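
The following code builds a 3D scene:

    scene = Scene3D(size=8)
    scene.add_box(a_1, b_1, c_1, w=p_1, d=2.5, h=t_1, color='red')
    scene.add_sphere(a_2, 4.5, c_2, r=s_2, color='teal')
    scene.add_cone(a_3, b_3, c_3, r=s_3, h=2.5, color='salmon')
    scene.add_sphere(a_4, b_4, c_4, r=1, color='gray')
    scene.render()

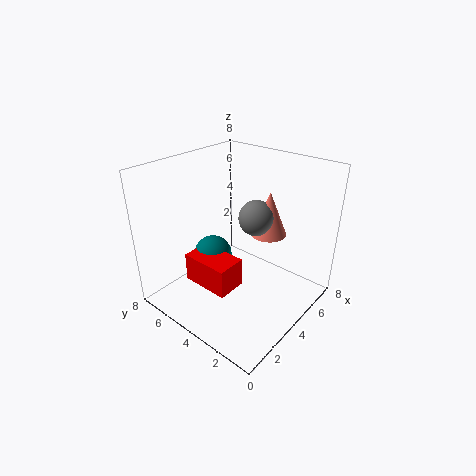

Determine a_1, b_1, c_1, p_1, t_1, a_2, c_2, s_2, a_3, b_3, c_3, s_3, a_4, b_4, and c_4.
a_1 = 1; b_1 = 2.5; c_1 = 2.5; p_1 = 1.5; t_1 = 1.5; a_2 = 2.5; c_2 = 3.5; s_2 = 1; a_3 = 5.5; b_3 = 3; c_3 = 4; s_3 = 1; a_4 = 5; b_4 = 3.5; c_4 = 5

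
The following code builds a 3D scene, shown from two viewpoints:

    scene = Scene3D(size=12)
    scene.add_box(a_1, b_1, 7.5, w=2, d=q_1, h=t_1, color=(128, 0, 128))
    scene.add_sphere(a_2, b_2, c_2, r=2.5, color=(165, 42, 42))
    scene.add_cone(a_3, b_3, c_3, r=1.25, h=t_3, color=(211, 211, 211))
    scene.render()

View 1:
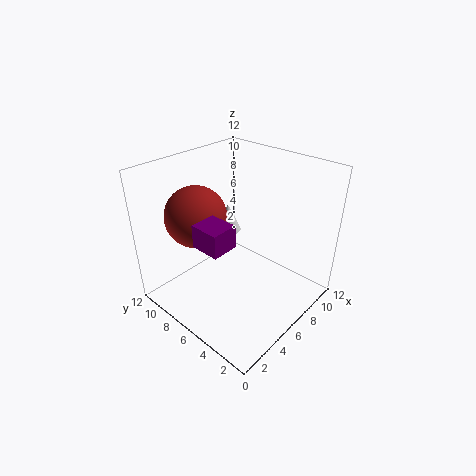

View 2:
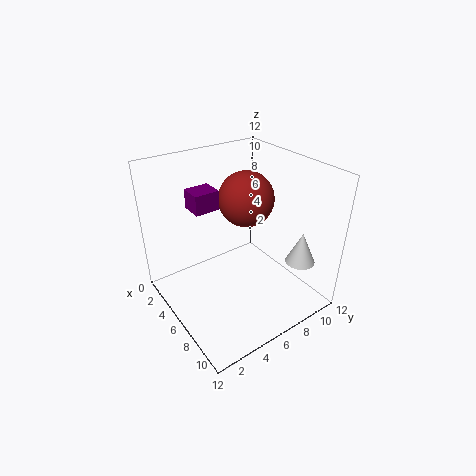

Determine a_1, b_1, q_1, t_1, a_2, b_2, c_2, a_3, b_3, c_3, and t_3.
a_1 = 1.25, b_1 = 3.75, q_1 = 2.25, t_1 = 1.75, a_2 = 3.75, b_2 = 8.5, c_2 = 8, a_3 = 9.25, b_3 = 10.25, c_3 = 3.75, t_3 = 2.75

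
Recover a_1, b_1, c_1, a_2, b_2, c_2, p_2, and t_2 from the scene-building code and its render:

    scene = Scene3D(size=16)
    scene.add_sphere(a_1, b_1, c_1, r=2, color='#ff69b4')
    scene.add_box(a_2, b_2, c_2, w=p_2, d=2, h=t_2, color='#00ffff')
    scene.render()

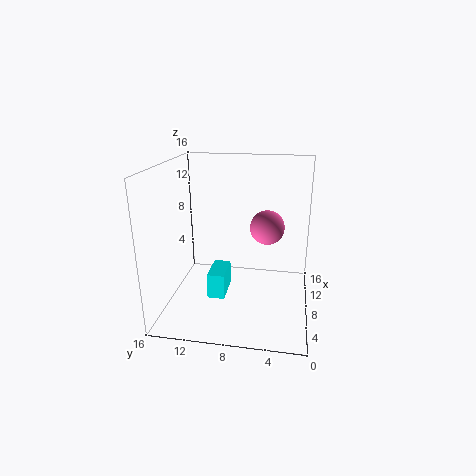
a_1 = 10.5
b_1 = 5
c_1 = 8.5
a_2 = 7
b_2 = 9.5
c_2 = 0.5
p_2 = 4
t_2 = 3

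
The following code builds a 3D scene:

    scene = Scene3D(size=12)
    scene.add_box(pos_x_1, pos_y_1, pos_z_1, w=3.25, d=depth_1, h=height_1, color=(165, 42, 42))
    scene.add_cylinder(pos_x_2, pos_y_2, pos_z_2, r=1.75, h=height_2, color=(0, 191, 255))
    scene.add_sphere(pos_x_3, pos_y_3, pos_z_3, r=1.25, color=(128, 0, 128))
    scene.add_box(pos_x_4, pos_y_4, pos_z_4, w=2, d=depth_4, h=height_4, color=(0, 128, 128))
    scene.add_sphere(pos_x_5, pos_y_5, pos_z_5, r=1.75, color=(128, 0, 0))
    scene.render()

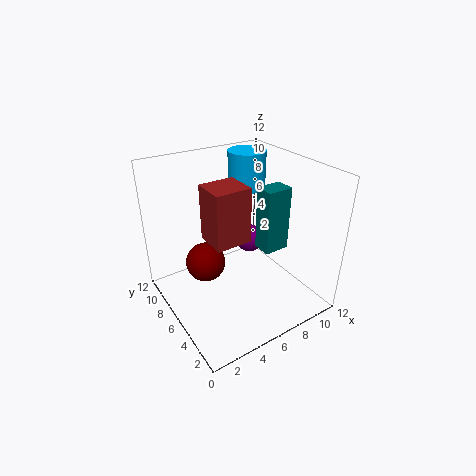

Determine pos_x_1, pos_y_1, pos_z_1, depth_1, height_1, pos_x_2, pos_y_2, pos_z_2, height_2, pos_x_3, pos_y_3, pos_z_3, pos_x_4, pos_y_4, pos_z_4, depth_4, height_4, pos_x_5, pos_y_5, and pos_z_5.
pos_x_1 = 4.25, pos_y_1 = 6.25, pos_z_1 = 5, depth_1 = 3, height_1 = 5, pos_x_2 = 9.75, pos_y_2 = 10.25, pos_z_2 = 8.25, height_2 = 3.5, pos_x_3 = 8.25, pos_y_3 = 7.5, pos_z_3 = 4.5, pos_x_4 = 6.5, pos_y_4 = 2.75, pos_z_4 = 6, depth_4 = 1.5, height_4 = 5, pos_x_5 = 4, pos_y_5 = 8.25, pos_z_5 = 3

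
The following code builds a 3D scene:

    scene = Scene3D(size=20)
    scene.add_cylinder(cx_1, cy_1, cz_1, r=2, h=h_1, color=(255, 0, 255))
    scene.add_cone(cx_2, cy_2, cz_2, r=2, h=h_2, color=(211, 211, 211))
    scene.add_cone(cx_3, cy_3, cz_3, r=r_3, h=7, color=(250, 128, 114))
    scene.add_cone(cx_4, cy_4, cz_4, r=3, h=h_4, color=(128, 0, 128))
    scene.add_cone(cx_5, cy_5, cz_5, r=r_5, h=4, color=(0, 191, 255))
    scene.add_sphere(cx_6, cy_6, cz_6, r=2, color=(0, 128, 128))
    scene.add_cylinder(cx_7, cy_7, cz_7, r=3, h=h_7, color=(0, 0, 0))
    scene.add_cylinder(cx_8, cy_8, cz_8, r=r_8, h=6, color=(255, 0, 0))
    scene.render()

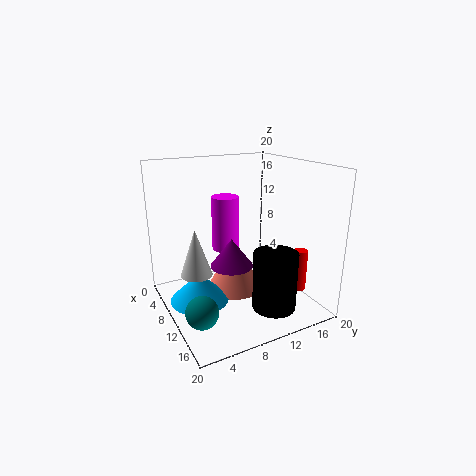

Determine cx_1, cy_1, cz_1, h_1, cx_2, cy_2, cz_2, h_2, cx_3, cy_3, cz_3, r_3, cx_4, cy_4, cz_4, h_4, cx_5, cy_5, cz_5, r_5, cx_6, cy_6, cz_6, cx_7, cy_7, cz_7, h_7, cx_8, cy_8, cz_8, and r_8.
cx_1 = 6
cy_1 = 10
cz_1 = 7
h_1 = 8
cx_2 = 12
cy_2 = 3
cz_2 = 7
h_2 = 6
cx_3 = 9
cy_3 = 10
cz_3 = 2
r_3 = 4
cx_4 = 10
cy_4 = 9
cz_4 = 6
h_4 = 4
cx_5 = 10
cy_5 = 4
cz_5 = 2
r_5 = 4
cx_6 = 16
cy_6 = 2
cz_6 = 4
cx_7 = 15
cy_7 = 13
cz_7 = 1
h_7 = 8
cx_8 = 14
cy_8 = 18
cz_8 = 2
r_8 = 1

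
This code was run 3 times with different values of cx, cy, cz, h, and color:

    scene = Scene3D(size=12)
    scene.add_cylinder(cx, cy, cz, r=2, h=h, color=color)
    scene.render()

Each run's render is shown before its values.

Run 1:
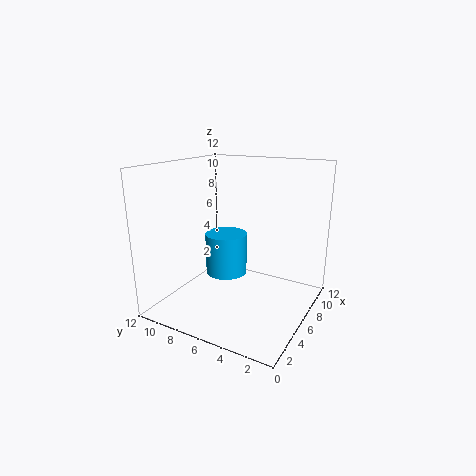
cx = 9; cy = 9; cz = 1; h = 4; color = 'deepskyblue'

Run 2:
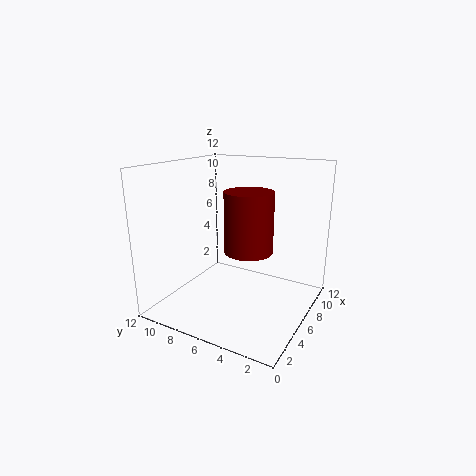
cx = 6; cy = 5; cz = 5; h = 5; color = 'maroon'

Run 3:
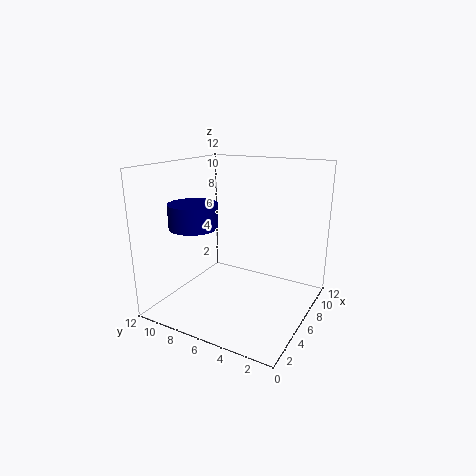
cx = 4; cy = 9; cz = 7; h = 2; color = 'navy'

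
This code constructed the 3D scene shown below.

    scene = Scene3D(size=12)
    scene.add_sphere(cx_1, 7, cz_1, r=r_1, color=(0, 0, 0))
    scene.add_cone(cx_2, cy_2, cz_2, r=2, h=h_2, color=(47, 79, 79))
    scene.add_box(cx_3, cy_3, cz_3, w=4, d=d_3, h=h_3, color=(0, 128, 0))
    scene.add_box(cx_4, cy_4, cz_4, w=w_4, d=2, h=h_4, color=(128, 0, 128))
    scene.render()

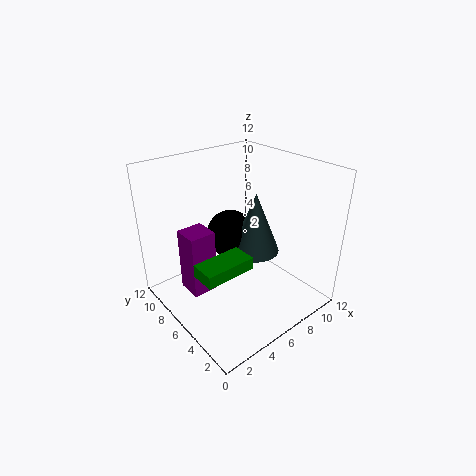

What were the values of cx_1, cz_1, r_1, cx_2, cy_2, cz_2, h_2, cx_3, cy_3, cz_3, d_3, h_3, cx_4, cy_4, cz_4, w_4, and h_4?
cx_1 = 6; cz_1 = 6; r_1 = 2; cx_2 = 7; cy_2 = 5; cz_2 = 5; h_2 = 5; cx_3 = 1; cy_3 = 3; cz_3 = 5; d_3 = 2; h_3 = 1; cx_4 = 1; cy_4 = 5; cz_4 = 3; w_4 = 2; h_4 = 5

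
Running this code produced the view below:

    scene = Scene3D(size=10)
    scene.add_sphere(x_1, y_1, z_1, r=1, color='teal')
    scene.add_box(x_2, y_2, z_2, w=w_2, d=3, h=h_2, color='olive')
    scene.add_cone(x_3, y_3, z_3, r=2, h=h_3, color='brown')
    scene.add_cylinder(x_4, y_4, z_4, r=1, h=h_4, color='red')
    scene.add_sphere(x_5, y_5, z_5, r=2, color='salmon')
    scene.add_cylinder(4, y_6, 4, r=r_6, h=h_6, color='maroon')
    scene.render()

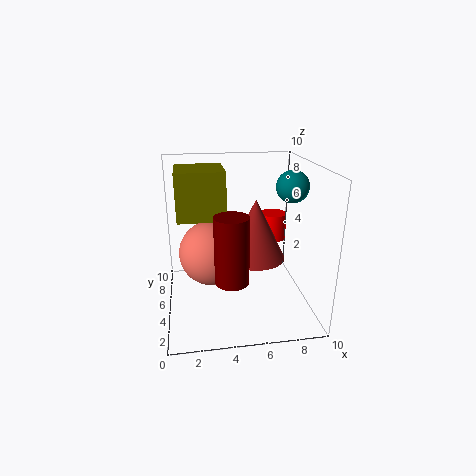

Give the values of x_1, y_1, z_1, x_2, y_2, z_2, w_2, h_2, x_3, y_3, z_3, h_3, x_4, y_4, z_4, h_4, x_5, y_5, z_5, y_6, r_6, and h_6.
x_1 = 8
y_1 = 3
z_1 = 9
x_2 = 1
y_2 = 3
z_2 = 7
w_2 = 3
h_2 = 3
x_3 = 6
y_3 = 4
z_3 = 4
h_3 = 4
x_4 = 8
y_4 = 7
z_4 = 4
h_4 = 2
x_5 = 3
y_5 = 3
z_5 = 5
y_6 = 1
r_6 = 1
h_6 = 4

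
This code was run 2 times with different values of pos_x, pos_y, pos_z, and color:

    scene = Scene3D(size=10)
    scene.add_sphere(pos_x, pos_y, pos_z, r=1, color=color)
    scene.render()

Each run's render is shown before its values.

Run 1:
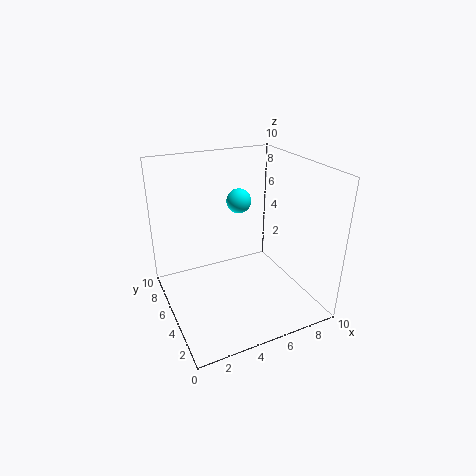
pos_x = 7
pos_y = 9
pos_z = 6
color = 'cyan'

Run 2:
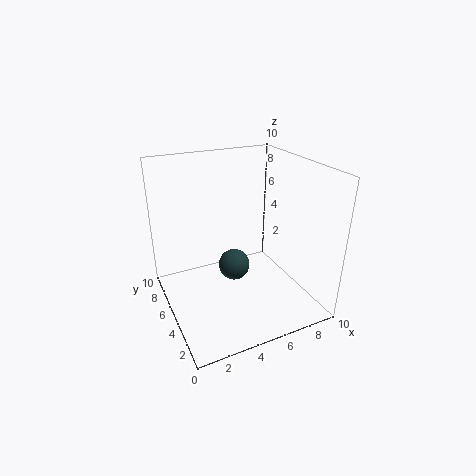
pos_x = 4
pos_y = 3.5
pos_z = 4
color = 'darkslategray'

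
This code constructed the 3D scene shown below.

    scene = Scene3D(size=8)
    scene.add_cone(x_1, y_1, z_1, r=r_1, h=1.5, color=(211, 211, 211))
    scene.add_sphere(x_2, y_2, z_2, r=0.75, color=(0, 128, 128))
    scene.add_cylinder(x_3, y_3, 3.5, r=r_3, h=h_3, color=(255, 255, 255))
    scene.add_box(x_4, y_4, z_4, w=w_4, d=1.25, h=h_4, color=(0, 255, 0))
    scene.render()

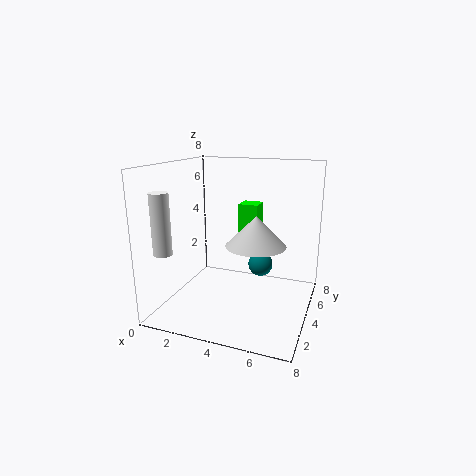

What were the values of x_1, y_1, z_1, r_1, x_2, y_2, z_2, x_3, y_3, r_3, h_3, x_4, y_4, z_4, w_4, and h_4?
x_1 = 5.5; y_1 = 2.5; z_1 = 4.25; r_1 = 1.5; x_2 = 4.75; y_2 = 6; z_2 = 1.75; x_3 = 0.75; y_3 = 1.5; r_3 = 0.5; h_3 = 3.25; x_4 = 3; y_4 = 6.75; z_4 = 2.5; w_4 = 1.25; h_4 = 2.75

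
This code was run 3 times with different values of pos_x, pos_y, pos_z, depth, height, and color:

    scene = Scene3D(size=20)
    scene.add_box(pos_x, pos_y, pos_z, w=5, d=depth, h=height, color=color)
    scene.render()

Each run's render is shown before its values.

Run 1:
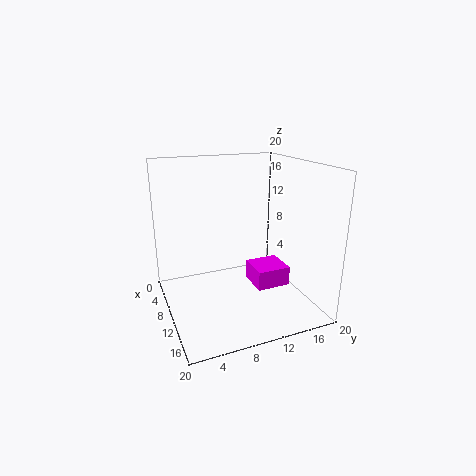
pos_x = 5, pos_y = 13.5, pos_z = 0.75, depth = 5.25, height = 3, color = 'magenta'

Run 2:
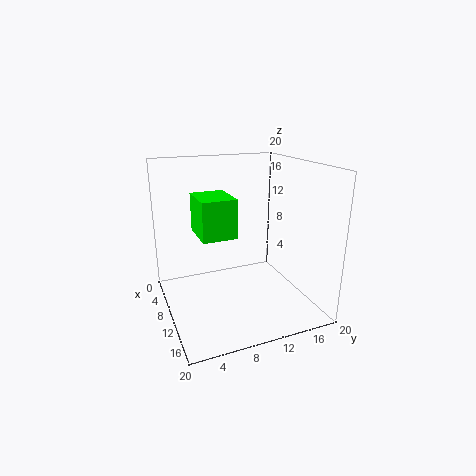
pos_x = 12.25, pos_y = 3, pos_z = 13, depth = 4, height = 4.5, color = 'lime'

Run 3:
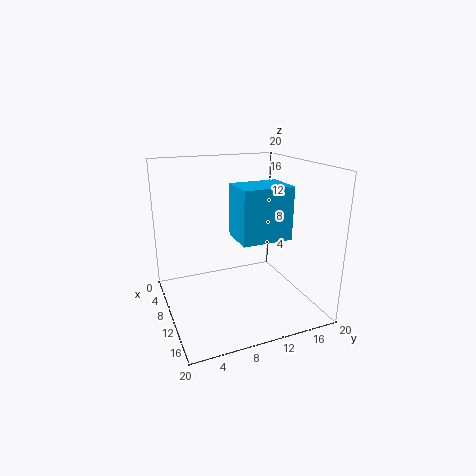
pos_x = 10, pos_y = 8.75, pos_z = 10.75, depth = 6.75, height = 7, color = 'deepskyblue'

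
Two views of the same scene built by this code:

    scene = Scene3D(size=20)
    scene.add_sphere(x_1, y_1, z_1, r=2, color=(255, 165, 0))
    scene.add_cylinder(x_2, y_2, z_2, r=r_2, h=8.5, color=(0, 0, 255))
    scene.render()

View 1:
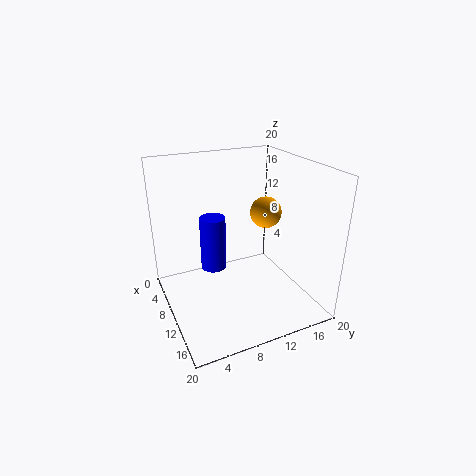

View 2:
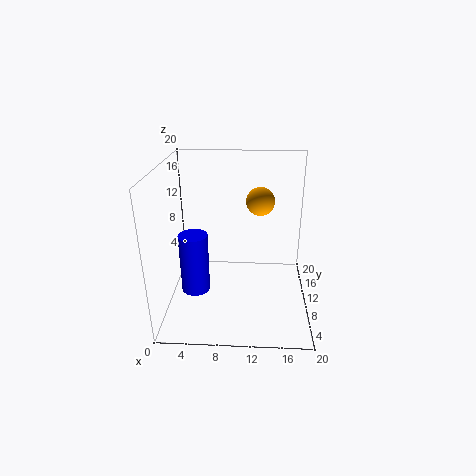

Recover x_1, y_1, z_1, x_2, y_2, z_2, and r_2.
x_1 = 13
y_1 = 12.5
z_1 = 14.5
x_2 = 4
y_2 = 8.5
z_2 = 2.5
r_2 = 2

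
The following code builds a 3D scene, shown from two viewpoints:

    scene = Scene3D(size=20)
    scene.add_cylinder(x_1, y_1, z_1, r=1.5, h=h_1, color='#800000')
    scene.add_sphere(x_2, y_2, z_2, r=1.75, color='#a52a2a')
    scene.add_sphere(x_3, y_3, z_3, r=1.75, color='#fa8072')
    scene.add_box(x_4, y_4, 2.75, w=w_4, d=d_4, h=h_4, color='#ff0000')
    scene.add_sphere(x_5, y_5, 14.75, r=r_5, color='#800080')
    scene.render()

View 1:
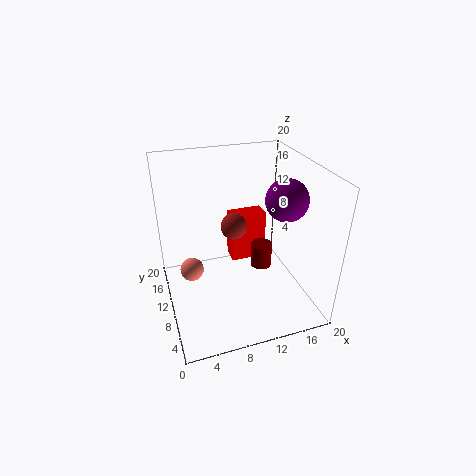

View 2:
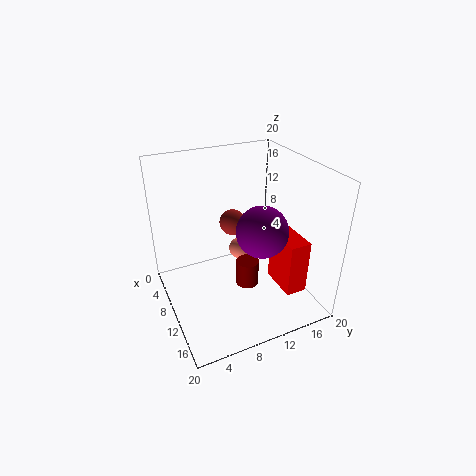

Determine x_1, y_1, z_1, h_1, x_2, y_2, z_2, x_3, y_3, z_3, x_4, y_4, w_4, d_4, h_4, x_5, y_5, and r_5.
x_1 = 13.5
y_1 = 9.75
z_1 = 5
h_1 = 3.5
x_2 = 9.25
y_2 = 9.5
z_2 = 12.25
x_3 = 3.75
y_3 = 13.25
z_3 = 3.75
x_4 = 10.75
y_4 = 14.75
w_4 = 5.5
d_4 = 3
h_4 = 7.75
x_5 = 17
y_5 = 9.75
r_5 = 3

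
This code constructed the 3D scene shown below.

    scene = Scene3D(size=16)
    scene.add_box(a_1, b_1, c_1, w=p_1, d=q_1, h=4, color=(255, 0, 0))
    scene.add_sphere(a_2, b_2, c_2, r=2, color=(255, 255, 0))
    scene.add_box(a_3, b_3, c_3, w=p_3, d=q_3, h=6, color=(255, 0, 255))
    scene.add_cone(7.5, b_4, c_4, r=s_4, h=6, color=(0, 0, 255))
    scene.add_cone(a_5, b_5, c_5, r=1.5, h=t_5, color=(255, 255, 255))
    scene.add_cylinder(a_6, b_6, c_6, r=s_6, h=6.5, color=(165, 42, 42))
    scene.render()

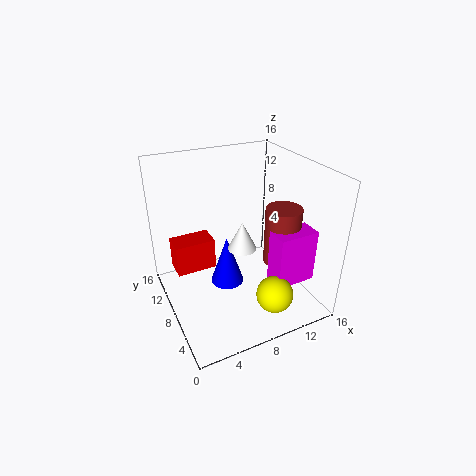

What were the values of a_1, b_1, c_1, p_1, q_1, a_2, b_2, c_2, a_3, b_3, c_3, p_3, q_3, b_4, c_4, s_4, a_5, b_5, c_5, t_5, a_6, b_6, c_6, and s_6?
a_1 = 2; b_1 = 12.5; c_1 = 1.5; p_1 = 5; q_1 = 3; a_2 = 10; b_2 = 3; c_2 = 3; a_3 = 10.5; b_3 = 3; c_3 = 3.5; p_3 = 4.5; q_3 = 2.5; b_4 = 10; c_4 = 1; s_4 = 2; a_5 = 7.5; b_5 = 6; c_5 = 8; t_5 = 3; a_6 = 12.5; b_6 = 6; c_6 = 5; s_6 = 2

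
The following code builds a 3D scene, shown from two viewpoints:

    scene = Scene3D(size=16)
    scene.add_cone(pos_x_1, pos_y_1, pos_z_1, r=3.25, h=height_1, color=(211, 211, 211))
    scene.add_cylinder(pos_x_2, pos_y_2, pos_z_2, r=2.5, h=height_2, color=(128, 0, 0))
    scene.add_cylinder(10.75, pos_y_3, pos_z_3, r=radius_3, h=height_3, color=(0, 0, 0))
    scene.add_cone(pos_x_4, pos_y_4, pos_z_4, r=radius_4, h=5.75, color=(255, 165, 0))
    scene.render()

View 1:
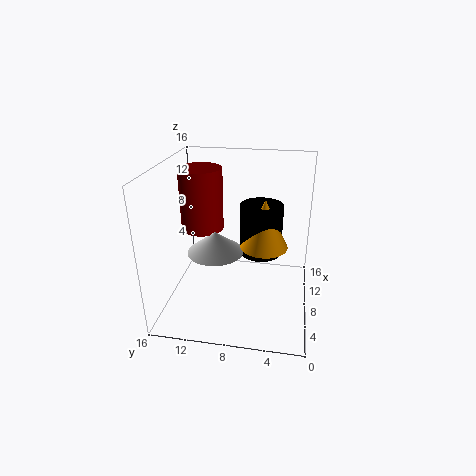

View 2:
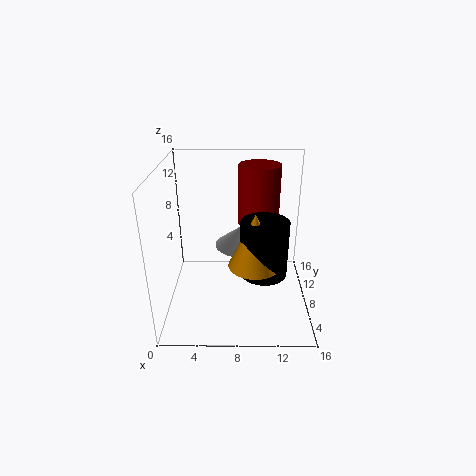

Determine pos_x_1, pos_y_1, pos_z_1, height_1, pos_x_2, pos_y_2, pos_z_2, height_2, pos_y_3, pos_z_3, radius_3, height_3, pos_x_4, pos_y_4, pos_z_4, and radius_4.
pos_x_1 = 8.5; pos_y_1 = 10.75; pos_z_1 = 5.75; height_1 = 2.5; pos_x_2 = 10.5; pos_y_2 = 12.75; pos_z_2 = 7.75; height_2 = 7.25; pos_y_3 = 5.75; pos_z_3 = 5; radius_3 = 2.5; height_3 = 6; pos_x_4 = 9.75; pos_y_4 = 5.25; pos_z_4 = 6.25; radius_4 = 2.75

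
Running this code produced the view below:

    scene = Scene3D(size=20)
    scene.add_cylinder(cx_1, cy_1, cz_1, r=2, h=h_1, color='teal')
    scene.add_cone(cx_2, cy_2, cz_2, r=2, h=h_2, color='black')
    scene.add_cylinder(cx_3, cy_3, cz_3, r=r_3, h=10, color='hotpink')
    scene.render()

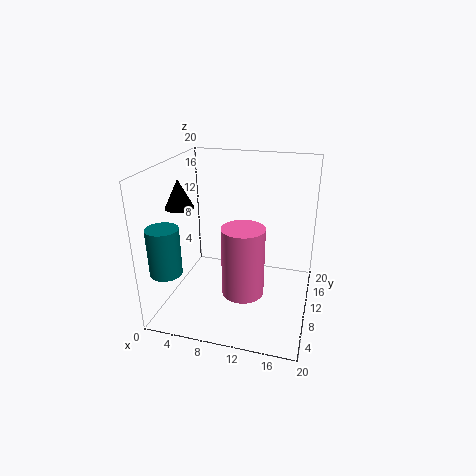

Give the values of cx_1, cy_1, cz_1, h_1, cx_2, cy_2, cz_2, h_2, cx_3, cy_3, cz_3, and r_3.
cx_1 = 3
cy_1 = 2
cz_1 = 8
h_1 = 6
cx_2 = 2
cy_2 = 9
cz_2 = 14
h_2 = 4
cx_3 = 11
cy_3 = 9
cz_3 = 2
r_3 = 3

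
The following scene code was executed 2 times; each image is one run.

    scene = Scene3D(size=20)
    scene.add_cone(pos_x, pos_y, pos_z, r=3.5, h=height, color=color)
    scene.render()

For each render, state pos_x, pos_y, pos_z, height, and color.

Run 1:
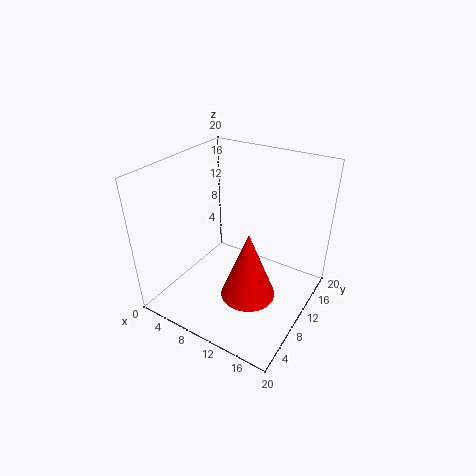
pos_x = 14
pos_y = 6
pos_z = 5
height = 9
color = 'red'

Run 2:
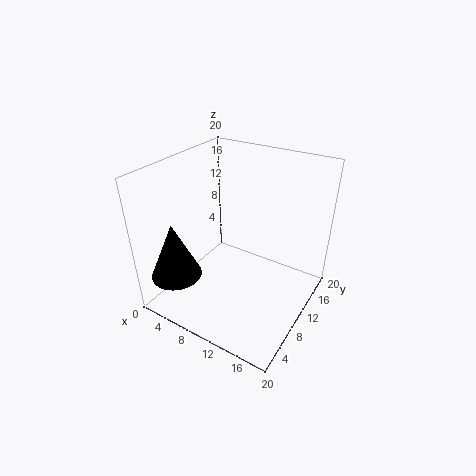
pos_x = 3.5
pos_y = 4
pos_z = 5
height = 8
color = 'black'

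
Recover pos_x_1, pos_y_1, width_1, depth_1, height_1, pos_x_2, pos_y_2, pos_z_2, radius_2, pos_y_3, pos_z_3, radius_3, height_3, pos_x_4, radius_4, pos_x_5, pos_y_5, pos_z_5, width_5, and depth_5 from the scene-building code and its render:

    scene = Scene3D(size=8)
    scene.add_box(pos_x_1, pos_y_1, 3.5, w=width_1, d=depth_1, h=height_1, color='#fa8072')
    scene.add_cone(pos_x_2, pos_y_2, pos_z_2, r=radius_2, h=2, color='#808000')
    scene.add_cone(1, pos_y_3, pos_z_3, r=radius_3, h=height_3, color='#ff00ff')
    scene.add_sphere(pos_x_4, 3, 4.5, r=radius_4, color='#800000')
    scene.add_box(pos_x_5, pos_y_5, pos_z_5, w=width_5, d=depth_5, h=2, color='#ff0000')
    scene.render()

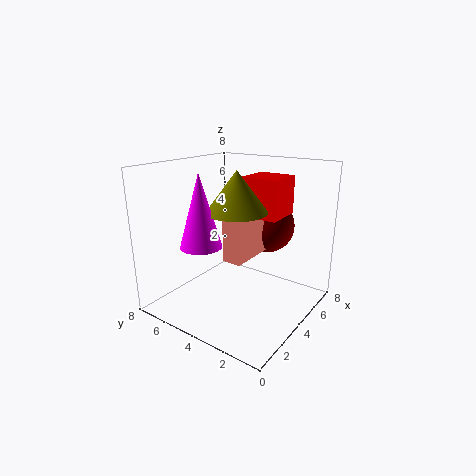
pos_x_1 = 2, pos_y_1 = 2.5, width_1 = 2.5, depth_1 = 1, height_1 = 3, pos_x_2 = 2.5, pos_y_2 = 3, pos_z_2 = 6, radius_2 = 1.5, pos_y_3 = 4, pos_z_3 = 4.5, radius_3 = 1, height_3 = 3.5, pos_x_4 = 5.5, radius_4 = 1.5, pos_x_5 = 3.5, pos_y_5 = 1.5, pos_z_5 = 5.5, width_5 = 2, depth_5 = 2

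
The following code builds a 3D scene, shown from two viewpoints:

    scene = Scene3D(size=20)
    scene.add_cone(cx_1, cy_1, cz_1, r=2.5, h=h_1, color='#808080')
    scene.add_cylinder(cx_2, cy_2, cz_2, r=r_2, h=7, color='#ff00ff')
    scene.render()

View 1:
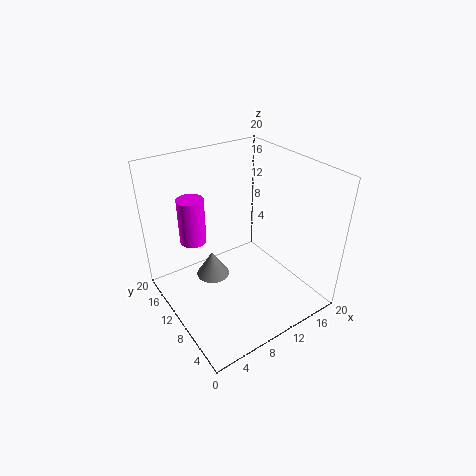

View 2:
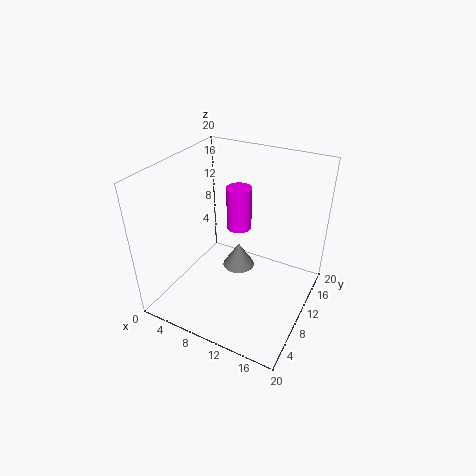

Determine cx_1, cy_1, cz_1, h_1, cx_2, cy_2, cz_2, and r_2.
cx_1 = 8; cy_1 = 14; cz_1 = 2; h_1 = 4; cx_2 = 6.5; cy_2 = 17; cz_2 = 7; r_2 = 2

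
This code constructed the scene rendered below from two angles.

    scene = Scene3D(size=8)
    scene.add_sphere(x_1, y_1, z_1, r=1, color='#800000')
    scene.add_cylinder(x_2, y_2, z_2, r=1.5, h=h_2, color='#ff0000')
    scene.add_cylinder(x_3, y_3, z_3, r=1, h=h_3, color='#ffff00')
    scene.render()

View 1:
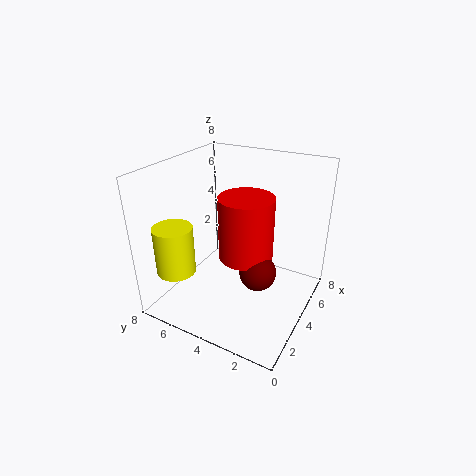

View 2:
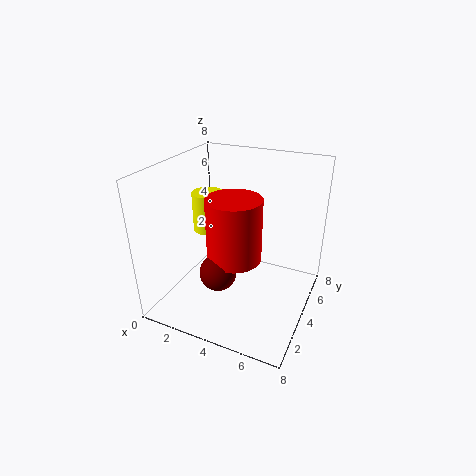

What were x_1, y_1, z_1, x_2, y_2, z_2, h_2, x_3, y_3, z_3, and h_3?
x_1 = 3.5, y_1 = 2.5, z_1 = 2.5, x_2 = 4, y_2 = 3.5, z_2 = 3, h_2 = 3.5, x_3 = 1, y_3 = 6, z_3 = 3, h_3 = 2.5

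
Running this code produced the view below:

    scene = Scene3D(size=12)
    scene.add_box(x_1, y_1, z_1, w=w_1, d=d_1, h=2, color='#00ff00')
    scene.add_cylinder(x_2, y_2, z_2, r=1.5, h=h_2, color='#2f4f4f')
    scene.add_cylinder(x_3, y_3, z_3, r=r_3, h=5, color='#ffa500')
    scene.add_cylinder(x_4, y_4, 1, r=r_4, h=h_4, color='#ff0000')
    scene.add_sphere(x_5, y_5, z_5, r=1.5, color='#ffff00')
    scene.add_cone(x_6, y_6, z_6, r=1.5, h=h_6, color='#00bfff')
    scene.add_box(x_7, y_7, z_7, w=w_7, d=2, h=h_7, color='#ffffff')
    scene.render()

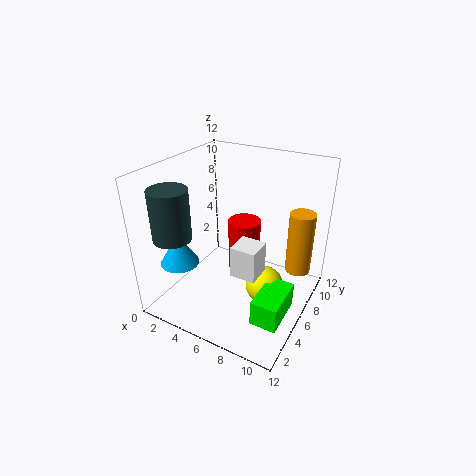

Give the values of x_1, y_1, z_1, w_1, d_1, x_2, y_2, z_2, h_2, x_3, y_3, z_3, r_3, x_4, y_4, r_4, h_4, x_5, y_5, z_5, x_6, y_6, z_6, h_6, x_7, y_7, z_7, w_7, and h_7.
x_1 = 9.5; y_1 = 1.5; z_1 = 2; w_1 = 2; d_1 = 3.5; x_2 = 2.5; y_2 = 2; z_2 = 7; h_2 = 4; x_3 = 11; y_3 = 7; z_3 = 4; r_3 = 1; x_4 = 5; y_4 = 9; r_4 = 1.5; h_4 = 5; x_5 = 9; y_5 = 5; z_5 = 3; x_6 = 3; y_6 = 2; z_6 = 5; h_6 = 2.5; x_7 = 7; y_7 = 3; z_7 = 4.5; w_7 = 2; h_7 = 2.5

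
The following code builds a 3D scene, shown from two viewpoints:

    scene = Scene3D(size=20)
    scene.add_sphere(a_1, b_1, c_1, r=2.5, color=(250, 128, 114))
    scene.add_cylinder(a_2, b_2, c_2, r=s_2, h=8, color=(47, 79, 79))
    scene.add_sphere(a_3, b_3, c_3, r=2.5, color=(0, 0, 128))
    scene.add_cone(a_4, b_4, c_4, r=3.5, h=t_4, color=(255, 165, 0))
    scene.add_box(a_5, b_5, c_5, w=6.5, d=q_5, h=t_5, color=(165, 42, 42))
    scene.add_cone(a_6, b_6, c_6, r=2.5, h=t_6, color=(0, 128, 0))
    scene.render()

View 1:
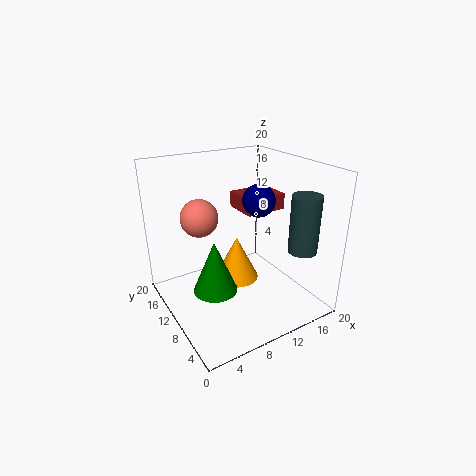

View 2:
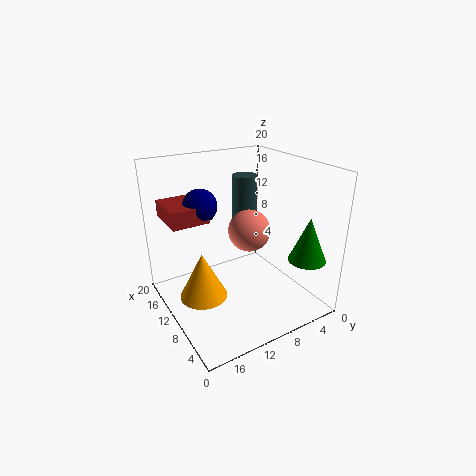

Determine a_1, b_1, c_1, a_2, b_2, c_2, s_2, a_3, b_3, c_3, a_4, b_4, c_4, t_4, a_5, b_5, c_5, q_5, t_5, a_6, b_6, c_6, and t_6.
a_1 = 5, b_1 = 11.5, c_1 = 13.5, a_2 = 17, b_2 = 4.5, c_2 = 8.5, s_2 = 2, a_3 = 15.5, b_3 = 13, c_3 = 13.5, a_4 = 12.5, b_4 = 14.5, c_4 = 0.5, t_4 = 7, a_5 = 13.5, b_5 = 12.5, c_5 = 11.5, q_5 = 5.5, t_5 = 2.5, a_6 = 3, b_6 = 3.5, c_6 = 8, t_6 = 6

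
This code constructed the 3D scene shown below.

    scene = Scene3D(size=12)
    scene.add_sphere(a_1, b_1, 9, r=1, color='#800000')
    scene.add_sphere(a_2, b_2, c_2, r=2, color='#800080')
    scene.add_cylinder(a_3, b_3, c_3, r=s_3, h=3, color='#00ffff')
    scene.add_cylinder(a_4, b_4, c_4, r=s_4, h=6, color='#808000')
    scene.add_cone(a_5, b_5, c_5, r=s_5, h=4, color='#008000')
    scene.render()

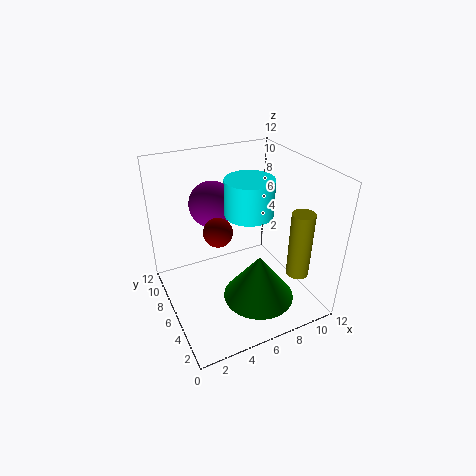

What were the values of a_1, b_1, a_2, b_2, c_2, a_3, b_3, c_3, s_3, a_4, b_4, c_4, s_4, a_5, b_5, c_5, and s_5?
a_1 = 3; b_1 = 3; a_2 = 5; b_2 = 9; c_2 = 8; a_3 = 7; b_3 = 6; c_3 = 8; s_3 = 2; a_4 = 11; b_4 = 4; c_4 = 2; s_4 = 1; a_5 = 7; b_5 = 4; c_5 = 1; s_5 = 3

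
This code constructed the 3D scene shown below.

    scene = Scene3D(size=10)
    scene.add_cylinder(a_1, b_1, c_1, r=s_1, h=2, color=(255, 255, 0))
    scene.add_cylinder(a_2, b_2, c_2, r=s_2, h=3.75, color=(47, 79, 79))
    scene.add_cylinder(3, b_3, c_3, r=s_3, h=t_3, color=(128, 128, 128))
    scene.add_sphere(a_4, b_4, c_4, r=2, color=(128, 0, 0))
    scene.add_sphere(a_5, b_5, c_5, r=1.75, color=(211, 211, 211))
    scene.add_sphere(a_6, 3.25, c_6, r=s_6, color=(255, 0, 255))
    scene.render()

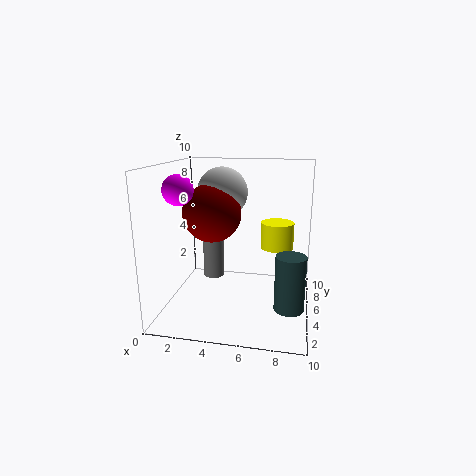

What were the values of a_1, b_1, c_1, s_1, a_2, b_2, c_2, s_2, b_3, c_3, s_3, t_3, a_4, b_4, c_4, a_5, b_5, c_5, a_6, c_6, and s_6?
a_1 = 7.5, b_1 = 7.75, c_1 = 3.5, s_1 = 1.25, a_2 = 8.75, b_2 = 3.5, c_2 = 0.75, s_2 = 1, b_3 = 5.75, c_3 = 1.75, s_3 = 0.75, t_3 = 3.5, a_4 = 3.25, b_4 = 4.75, c_4 = 6.75, a_5 = 3.75, b_5 = 5.75, c_5 = 8, a_6 = 1.5, c_6 = 8.5, s_6 = 1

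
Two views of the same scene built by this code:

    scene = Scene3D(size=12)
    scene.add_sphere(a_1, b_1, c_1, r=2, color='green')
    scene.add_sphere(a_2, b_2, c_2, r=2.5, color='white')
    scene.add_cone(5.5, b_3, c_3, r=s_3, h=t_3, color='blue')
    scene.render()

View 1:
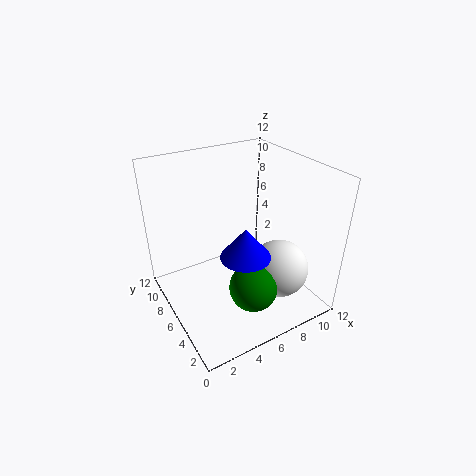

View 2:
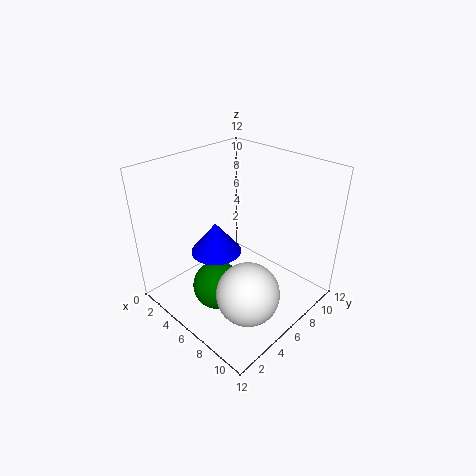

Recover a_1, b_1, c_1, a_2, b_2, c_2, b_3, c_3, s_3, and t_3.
a_1 = 6
b_1 = 3.5
c_1 = 2.5
a_2 = 9
b_2 = 4
c_2 = 3
b_3 = 4
c_3 = 5.5
s_3 = 2
t_3 = 2.5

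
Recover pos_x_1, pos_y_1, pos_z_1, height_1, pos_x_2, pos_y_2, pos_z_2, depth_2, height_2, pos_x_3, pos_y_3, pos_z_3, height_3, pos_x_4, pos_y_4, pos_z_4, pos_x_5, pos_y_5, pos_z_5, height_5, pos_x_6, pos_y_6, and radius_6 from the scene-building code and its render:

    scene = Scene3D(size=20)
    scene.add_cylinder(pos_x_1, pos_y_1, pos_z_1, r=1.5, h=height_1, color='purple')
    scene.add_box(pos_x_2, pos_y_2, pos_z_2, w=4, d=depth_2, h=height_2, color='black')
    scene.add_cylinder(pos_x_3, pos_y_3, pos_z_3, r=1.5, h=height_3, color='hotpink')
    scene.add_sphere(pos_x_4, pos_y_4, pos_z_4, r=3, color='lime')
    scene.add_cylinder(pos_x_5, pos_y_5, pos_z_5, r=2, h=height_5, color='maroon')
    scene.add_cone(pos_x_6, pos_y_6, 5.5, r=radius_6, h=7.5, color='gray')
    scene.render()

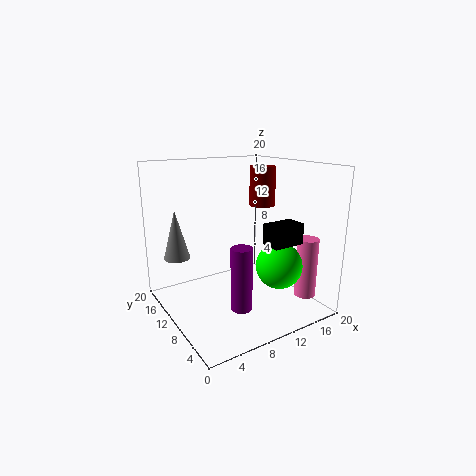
pos_x_1 = 9, pos_y_1 = 7.5, pos_z_1 = 0.5, height_1 = 9, pos_x_2 = 9, pos_y_2 = 0.5, pos_z_2 = 11.5, depth_2 = 2.5, height_2 = 2.5, pos_x_3 = 18, pos_y_3 = 4.5, pos_z_3 = 1.5, height_3 = 8.5, pos_x_4 = 12.5, pos_y_4 = 4, pos_z_4 = 7.5, pos_x_5 = 17, pos_y_5 = 14, pos_z_5 = 13, height_5 = 6, pos_x_6 = 4, pos_y_6 = 18, radius_6 = 2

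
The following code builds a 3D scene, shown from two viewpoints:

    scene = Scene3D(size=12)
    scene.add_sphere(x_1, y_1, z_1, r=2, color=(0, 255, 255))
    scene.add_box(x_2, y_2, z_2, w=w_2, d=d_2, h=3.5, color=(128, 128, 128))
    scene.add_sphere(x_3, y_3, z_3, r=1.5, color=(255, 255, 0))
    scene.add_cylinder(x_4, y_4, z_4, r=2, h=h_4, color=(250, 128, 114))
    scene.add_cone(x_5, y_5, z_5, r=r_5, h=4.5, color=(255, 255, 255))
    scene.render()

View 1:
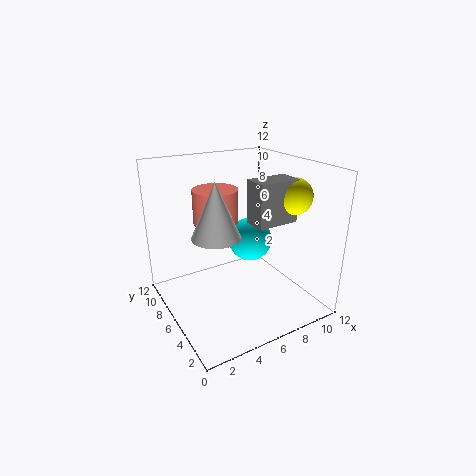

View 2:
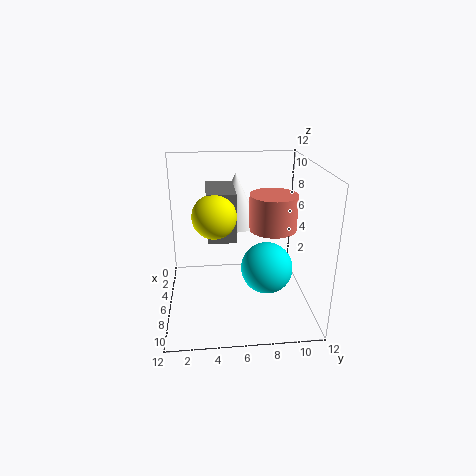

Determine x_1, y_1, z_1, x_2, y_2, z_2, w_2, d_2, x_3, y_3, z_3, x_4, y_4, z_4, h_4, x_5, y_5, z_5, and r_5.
x_1 = 8.5
y_1 = 8
z_1 = 4.5
x_2 = 6.5
y_2 = 3.5
z_2 = 7.5
w_2 = 3.5
d_2 = 2
x_3 = 10
y_3 = 4
z_3 = 9.5
x_4 = 5.5
y_4 = 9
z_4 = 6.5
h_4 = 3
x_5 = 4
y_5 = 6
z_5 = 6.5
r_5 = 2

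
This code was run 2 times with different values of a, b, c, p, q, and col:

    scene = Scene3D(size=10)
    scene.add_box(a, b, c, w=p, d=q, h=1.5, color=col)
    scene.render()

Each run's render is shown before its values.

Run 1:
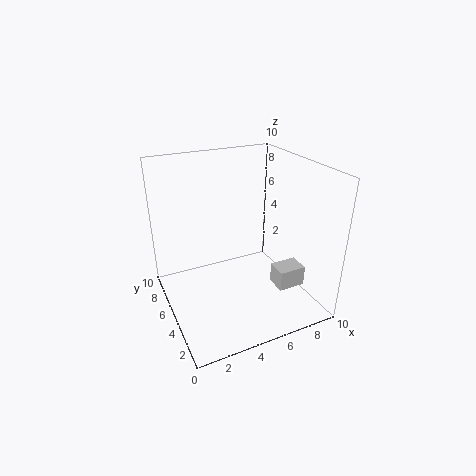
a = 7.5
b = 3
c = 1
p = 2
q = 1.5
col = 'lightgray'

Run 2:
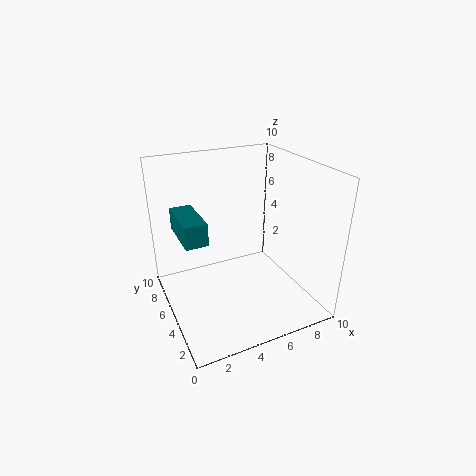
a = 1
b = 4
c = 5.5
p = 1.5
q = 3.5
col = 'teal'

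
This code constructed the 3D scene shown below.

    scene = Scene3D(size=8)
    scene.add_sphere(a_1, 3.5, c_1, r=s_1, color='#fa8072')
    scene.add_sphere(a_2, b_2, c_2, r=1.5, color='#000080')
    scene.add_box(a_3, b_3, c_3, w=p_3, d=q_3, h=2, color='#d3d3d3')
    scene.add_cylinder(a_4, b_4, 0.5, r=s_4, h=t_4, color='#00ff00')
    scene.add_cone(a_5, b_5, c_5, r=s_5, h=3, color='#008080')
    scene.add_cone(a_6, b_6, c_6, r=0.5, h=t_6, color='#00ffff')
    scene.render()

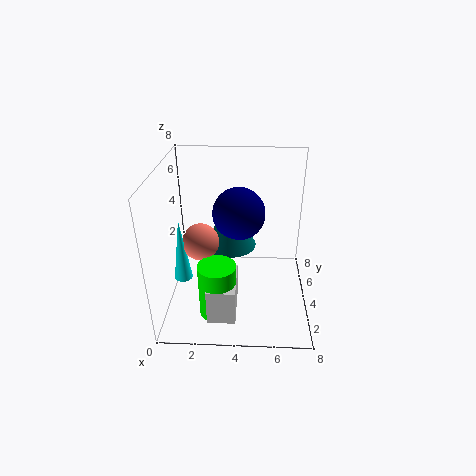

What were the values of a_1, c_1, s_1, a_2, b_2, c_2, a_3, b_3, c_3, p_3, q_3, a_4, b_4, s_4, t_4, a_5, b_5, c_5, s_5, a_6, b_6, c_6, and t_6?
a_1 = 2; c_1 = 4; s_1 = 1; a_2 = 4; b_2 = 5; c_2 = 5; a_3 = 2.5; b_3 = 1; c_3 = 0.5; p_3 = 1.5; q_3 = 2.5; a_4 = 3; b_4 = 2; s_4 = 1; t_4 = 3; a_5 = 3.5; b_5 = 5; c_5 = 3; s_5 = 1.5; a_6 = 1; b_6 = 3; c_6 = 2; t_6 = 3.5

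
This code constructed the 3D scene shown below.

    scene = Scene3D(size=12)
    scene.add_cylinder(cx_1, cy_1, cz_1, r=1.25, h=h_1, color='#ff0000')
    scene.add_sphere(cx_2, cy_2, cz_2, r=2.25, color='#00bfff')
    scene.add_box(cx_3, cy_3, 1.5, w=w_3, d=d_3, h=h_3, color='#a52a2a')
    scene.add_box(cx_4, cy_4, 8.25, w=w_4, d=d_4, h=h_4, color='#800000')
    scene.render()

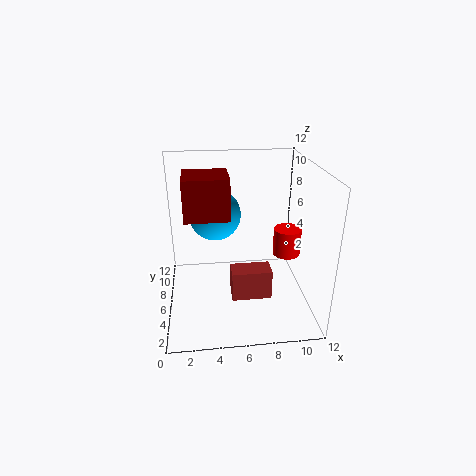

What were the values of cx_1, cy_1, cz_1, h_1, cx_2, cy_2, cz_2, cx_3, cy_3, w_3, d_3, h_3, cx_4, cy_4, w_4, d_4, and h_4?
cx_1 = 10.75
cy_1 = 7.75
cz_1 = 3.25
h_1 = 2.5
cx_2 = 4.25
cy_2 = 8.25
cz_2 = 7.25
cx_3 = 5.25
cy_3 = 3.5
w_3 = 3.25
d_3 = 1.75
h_3 = 2.5
cx_4 = 1.75
cy_4 = 4.25
w_4 = 3.5
d_4 = 3.25
h_4 = 3.25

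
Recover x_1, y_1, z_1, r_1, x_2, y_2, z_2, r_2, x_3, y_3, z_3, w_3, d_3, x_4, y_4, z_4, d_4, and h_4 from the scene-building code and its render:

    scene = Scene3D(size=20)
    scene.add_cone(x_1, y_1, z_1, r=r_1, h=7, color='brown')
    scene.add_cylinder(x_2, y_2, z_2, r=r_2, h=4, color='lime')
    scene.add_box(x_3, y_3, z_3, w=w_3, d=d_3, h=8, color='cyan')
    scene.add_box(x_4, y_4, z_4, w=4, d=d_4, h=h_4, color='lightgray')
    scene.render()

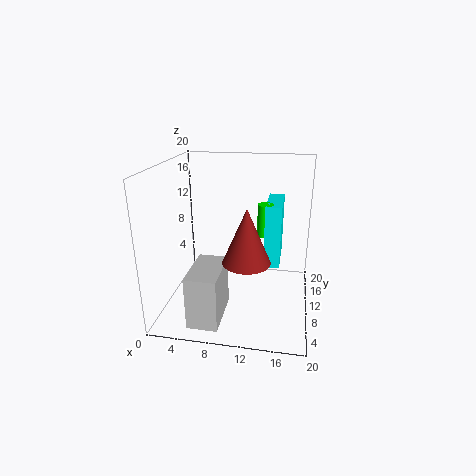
x_1 = 12; y_1 = 5; z_1 = 9; r_1 = 3; x_2 = 14; y_2 = 7; z_2 = 12; r_2 = 1; x_3 = 14; y_3 = 6; z_3 = 8; w_3 = 2; d_3 = 6; x_4 = 5; y_4 = 1; z_4 = 1; d_4 = 7; h_4 = 7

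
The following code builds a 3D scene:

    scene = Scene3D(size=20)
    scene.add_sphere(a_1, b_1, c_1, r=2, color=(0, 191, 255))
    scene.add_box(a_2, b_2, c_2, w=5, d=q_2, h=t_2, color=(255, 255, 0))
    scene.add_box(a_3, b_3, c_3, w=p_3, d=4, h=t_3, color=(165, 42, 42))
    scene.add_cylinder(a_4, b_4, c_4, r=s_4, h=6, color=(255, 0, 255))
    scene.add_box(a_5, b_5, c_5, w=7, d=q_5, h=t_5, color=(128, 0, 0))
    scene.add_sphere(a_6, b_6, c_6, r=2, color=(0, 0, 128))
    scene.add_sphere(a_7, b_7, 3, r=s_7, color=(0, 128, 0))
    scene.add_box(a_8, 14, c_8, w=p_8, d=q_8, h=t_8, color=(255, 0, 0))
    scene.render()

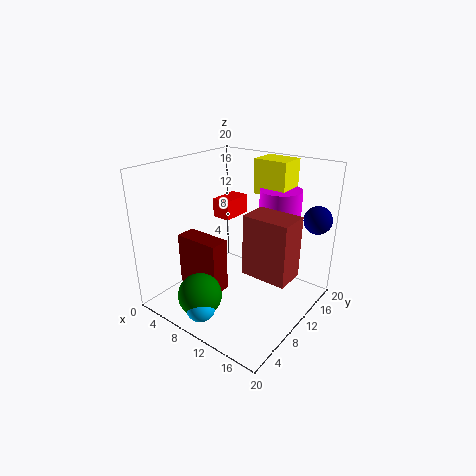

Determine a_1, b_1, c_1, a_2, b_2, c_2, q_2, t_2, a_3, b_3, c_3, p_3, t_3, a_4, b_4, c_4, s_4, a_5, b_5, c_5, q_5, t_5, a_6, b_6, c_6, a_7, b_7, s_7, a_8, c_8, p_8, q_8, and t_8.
a_1 = 9, b_1 = 3, c_1 = 2, a_2 = 9, b_2 = 15, c_2 = 15, q_2 = 4, t_2 = 5, a_3 = 13, b_3 = 7, c_3 = 7, p_3 = 6, t_3 = 8, a_4 = 13, b_4 = 16, c_4 = 10, s_4 = 3, a_5 = 1, b_5 = 7, c_5 = 1, q_5 = 3, t_5 = 8, a_6 = 18, b_6 = 18, c_6 = 12, a_7 = 8, b_7 = 4, s_7 = 3, a_8 = 2, c_8 = 10, p_8 = 3, q_8 = 5, t_8 = 3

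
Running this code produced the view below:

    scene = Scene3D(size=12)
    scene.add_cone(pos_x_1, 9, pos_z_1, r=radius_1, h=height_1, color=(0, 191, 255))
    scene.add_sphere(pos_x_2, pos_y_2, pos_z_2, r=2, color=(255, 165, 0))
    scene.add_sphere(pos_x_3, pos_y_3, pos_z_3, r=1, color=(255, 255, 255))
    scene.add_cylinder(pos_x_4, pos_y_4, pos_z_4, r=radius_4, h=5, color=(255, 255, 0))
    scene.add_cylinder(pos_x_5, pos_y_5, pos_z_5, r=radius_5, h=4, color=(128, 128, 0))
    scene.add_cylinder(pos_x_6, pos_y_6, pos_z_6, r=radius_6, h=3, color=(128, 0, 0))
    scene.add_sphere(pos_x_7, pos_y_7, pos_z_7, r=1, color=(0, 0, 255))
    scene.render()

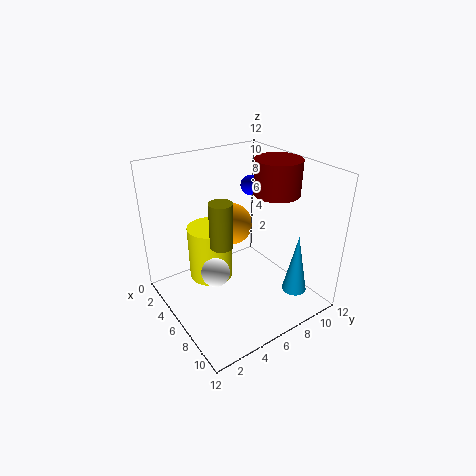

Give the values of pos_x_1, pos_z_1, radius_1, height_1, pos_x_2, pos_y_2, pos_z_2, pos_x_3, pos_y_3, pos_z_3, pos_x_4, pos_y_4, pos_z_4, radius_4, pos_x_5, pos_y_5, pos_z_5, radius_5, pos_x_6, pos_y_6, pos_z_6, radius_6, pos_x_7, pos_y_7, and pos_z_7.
pos_x_1 = 10, pos_z_1 = 2, radius_1 = 1, height_1 = 5, pos_x_2 = 2, pos_y_2 = 8, pos_z_2 = 5, pos_x_3 = 9, pos_y_3 = 2, pos_z_3 = 6, pos_x_4 = 3, pos_y_4 = 5, pos_z_4 = 1, radius_4 = 2, pos_x_5 = 5, pos_y_5 = 5, pos_z_5 = 5, radius_5 = 1, pos_x_6 = 6, pos_y_6 = 10, pos_z_6 = 9, radius_6 = 2, pos_x_7 = 1, pos_y_7 = 11, pos_z_7 = 8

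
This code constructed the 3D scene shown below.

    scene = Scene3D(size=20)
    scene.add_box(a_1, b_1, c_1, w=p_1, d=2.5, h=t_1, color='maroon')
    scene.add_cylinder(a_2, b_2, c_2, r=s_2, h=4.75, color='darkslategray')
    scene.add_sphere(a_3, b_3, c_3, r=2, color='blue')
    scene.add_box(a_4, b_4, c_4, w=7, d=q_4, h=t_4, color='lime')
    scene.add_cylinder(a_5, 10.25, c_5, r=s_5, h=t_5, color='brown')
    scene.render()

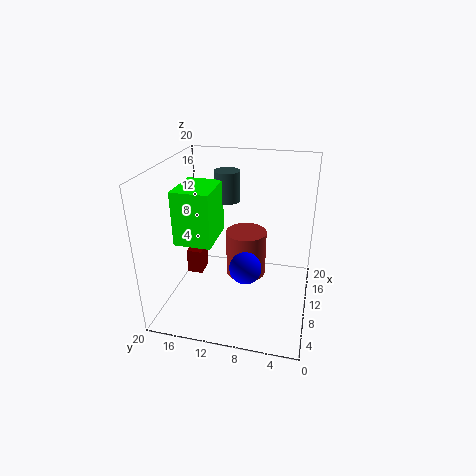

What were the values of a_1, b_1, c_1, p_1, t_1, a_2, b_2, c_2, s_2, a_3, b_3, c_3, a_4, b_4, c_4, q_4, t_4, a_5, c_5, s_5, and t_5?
a_1 = 14, b_1 = 17.25, c_1 = 0.25, p_1 = 3.25, t_1 = 4, a_2 = 17.25, b_2 = 13.5, c_2 = 12.5, s_2 = 2, a_3 = 4.75, b_3 = 7.75, c_3 = 8.75, a_4 = 8.75, b_4 = 13.75, c_4 = 8.25, q_4 = 5.5, t_4 = 8, a_5 = 16.5, c_5 = 0.25, s_5 = 3.25, t_5 = 7.5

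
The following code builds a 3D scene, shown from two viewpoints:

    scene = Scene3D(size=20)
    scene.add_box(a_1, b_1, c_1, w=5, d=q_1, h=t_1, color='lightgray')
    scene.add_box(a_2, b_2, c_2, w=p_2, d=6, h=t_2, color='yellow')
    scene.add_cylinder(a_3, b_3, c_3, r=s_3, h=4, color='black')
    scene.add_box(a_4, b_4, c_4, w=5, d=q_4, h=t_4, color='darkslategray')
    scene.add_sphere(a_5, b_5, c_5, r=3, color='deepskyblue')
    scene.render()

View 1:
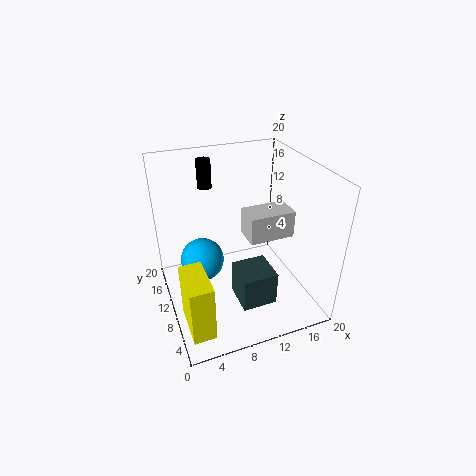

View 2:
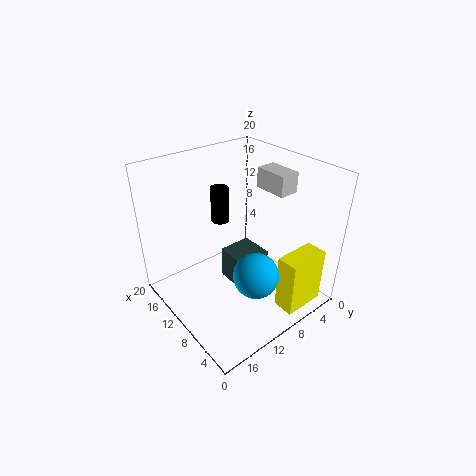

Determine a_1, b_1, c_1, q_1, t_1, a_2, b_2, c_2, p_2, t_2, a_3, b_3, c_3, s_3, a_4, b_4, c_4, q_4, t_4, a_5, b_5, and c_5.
a_1 = 8, b_1 = 1, c_1 = 15, q_1 = 3, t_1 = 3, a_2 = 1, b_2 = 2, c_2 = 1, p_2 = 3, t_2 = 8, a_3 = 7, b_3 = 15, c_3 = 16, s_3 = 1, a_4 = 9, b_4 = 5, c_4 = 1, q_4 = 5, t_4 = 5, a_5 = 5, b_5 = 11, c_5 = 7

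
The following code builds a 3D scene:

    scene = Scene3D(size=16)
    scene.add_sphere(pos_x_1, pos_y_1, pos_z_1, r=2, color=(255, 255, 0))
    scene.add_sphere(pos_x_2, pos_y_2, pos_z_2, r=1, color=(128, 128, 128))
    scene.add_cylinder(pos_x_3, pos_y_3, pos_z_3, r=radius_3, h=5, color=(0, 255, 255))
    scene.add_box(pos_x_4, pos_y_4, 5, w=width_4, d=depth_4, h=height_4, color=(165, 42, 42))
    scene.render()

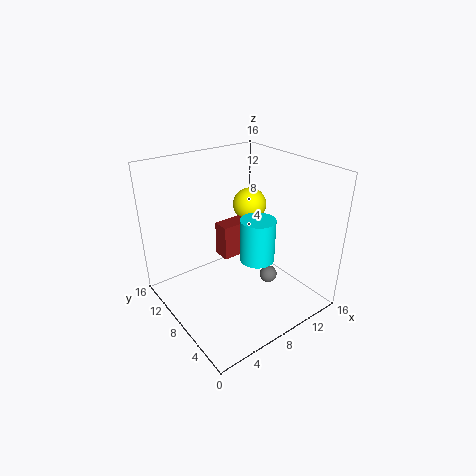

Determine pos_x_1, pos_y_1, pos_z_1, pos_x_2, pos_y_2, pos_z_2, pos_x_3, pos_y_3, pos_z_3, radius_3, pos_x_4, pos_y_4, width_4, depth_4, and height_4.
pos_x_1 = 12; pos_y_1 = 11; pos_z_1 = 10; pos_x_2 = 11; pos_y_2 = 6; pos_z_2 = 3; pos_x_3 = 10; pos_y_3 = 7; pos_z_3 = 5; radius_3 = 2; pos_x_4 = 7; pos_y_4 = 9; width_4 = 5; depth_4 = 2; height_4 = 4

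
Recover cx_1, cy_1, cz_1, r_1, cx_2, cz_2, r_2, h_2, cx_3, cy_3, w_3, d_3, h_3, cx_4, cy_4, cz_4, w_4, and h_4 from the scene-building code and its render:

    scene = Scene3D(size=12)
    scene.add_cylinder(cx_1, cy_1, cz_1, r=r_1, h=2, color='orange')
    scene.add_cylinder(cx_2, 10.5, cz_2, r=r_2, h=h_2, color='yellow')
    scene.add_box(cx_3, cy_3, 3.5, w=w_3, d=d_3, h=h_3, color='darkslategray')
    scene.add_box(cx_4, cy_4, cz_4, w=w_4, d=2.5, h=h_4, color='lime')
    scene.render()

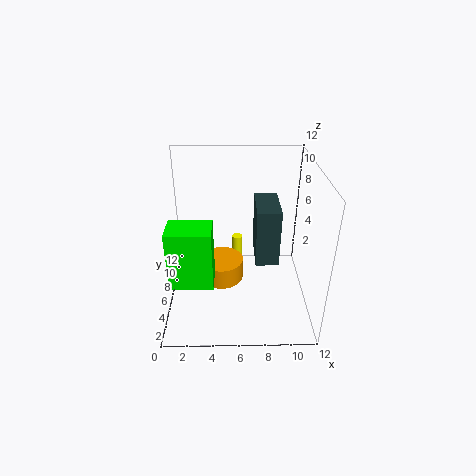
cx_1 = 4.5, cy_1 = 8, cz_1 = 0.5, r_1 = 2, cx_2 = 6, cz_2 = 0.5, r_2 = 0.5, h_2 = 3, cx_3 = 7.5, cy_3 = 5.5, w_3 = 2, d_3 = 4, h_3 = 5, cx_4 = 0.5, cy_4 = 3, cz_4 = 3, w_4 = 3.5, h_4 = 5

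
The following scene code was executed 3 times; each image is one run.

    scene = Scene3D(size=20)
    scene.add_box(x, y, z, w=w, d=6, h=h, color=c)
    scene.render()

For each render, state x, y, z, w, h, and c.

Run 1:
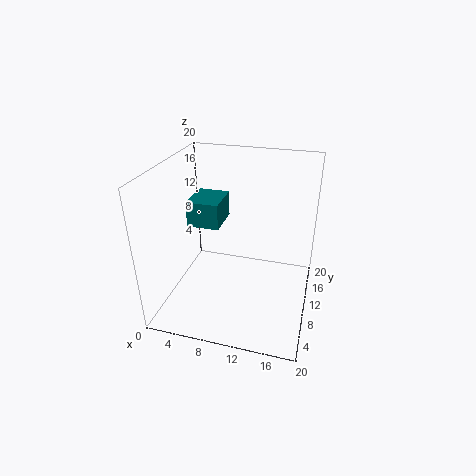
x = 1, y = 13, z = 9, w = 5, h = 4, c = 'teal'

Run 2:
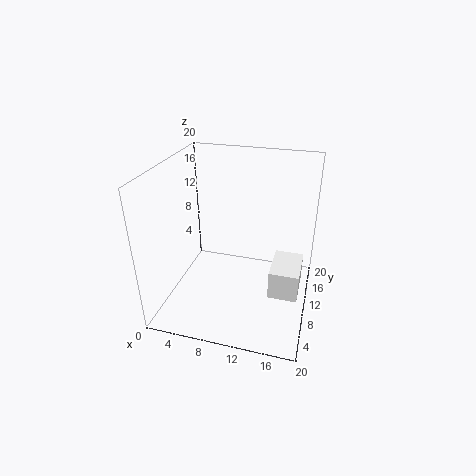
x = 15, y = 7, z = 3, w = 4, h = 4, c = 'white'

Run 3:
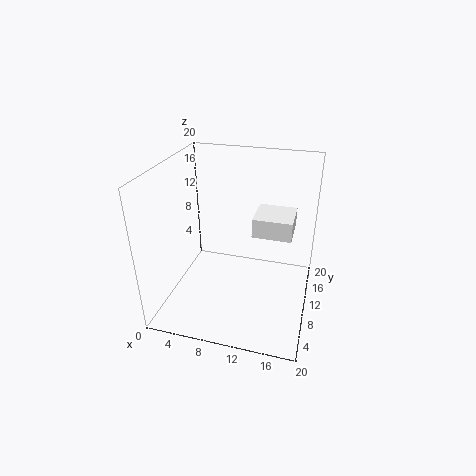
x = 11, y = 14, z = 8, w = 6, h = 3, c = 'white'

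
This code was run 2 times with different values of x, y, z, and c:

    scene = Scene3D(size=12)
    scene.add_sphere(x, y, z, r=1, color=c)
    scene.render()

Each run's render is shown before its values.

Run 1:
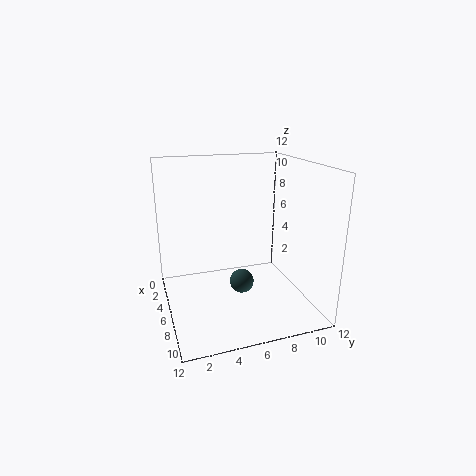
x = 7; y = 6; z = 2.5; c = 'darkslategray'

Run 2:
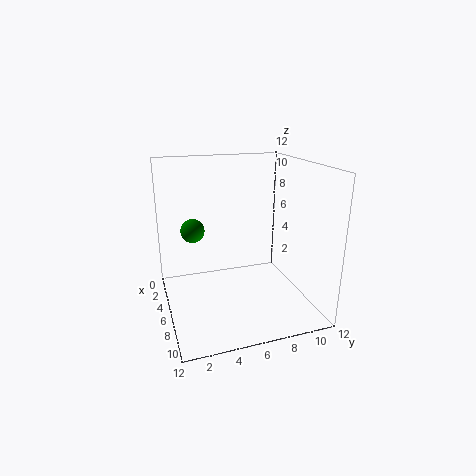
x = 4.5; y = 2.5; z = 6.5; c = 'green'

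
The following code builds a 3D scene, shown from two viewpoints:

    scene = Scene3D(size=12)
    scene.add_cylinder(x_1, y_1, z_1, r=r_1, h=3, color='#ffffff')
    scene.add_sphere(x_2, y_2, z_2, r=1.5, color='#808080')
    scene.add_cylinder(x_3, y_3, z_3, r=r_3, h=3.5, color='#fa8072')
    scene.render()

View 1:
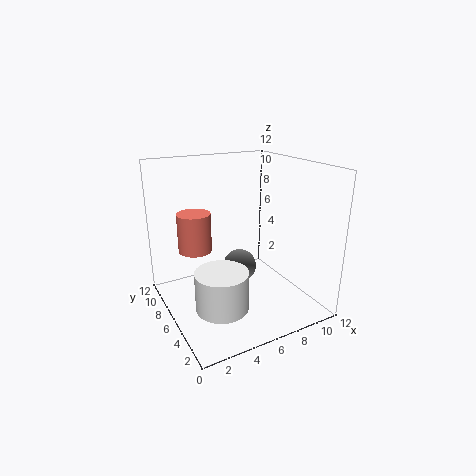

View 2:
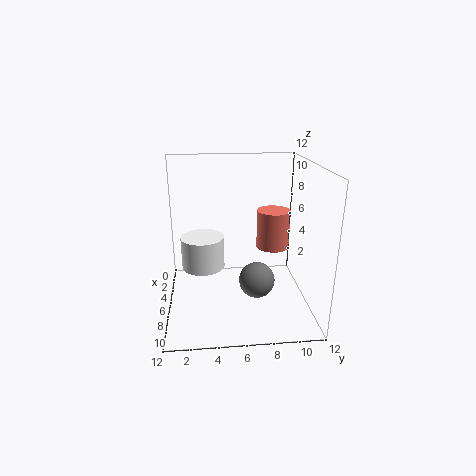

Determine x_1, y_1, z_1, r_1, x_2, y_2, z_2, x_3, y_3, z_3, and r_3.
x_1 = 3; y_1 = 3; z_1 = 2; r_1 = 2; x_2 = 7; y_2 = 7.5; z_2 = 2.5; x_3 = 3.5; y_3 = 9.5; z_3 = 4; r_3 = 1.5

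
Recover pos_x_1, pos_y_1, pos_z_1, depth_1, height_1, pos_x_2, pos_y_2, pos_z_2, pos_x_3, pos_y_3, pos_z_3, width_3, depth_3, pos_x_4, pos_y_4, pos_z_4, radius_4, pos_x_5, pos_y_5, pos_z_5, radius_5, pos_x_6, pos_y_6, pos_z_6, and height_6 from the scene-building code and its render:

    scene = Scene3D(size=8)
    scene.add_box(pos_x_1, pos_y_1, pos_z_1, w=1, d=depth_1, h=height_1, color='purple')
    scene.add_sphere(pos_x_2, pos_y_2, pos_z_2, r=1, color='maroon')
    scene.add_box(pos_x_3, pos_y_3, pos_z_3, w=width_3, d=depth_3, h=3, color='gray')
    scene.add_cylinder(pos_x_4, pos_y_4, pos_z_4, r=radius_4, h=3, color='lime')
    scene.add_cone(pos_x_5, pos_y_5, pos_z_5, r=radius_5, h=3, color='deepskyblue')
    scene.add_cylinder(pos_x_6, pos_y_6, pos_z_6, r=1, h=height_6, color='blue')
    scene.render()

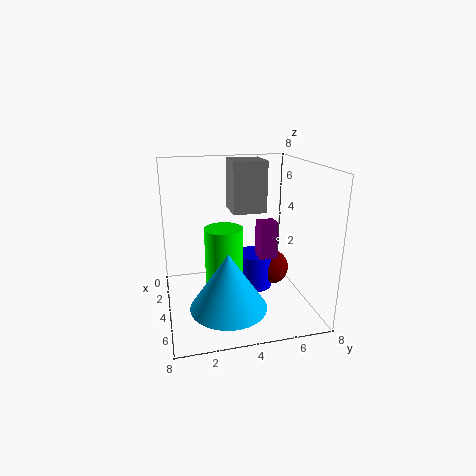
pos_x_1 = 4
pos_y_1 = 5
pos_z_1 = 3
depth_1 = 1
height_1 = 2
pos_x_2 = 4
pos_y_2 = 6
pos_z_2 = 2
pos_x_3 = 1
pos_y_3 = 4
pos_z_3 = 5
width_3 = 2
depth_3 = 2
pos_x_4 = 5
pos_y_4 = 3
pos_z_4 = 2
radius_4 = 1
pos_x_5 = 6
pos_y_5 = 3
pos_z_5 = 1
radius_5 = 2
pos_x_6 = 4
pos_y_6 = 5
pos_z_6 = 1
height_6 = 2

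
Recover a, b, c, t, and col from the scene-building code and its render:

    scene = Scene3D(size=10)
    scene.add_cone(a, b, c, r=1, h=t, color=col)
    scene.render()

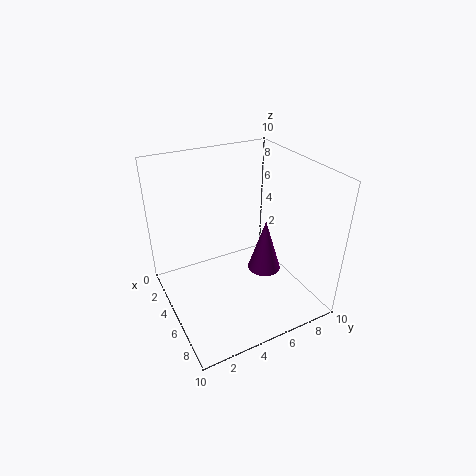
a = 8; b = 5.25; c = 4.5; t = 3.25; col = 'purple'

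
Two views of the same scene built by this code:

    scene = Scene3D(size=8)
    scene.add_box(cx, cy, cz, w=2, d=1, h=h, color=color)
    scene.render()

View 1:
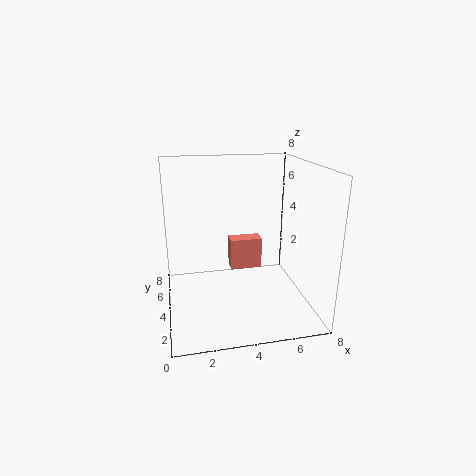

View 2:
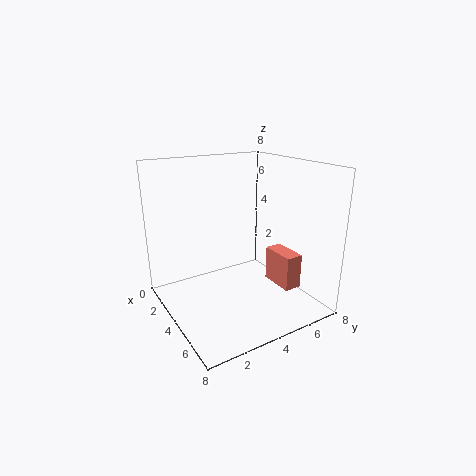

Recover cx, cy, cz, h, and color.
cx = 4; cy = 6; cz = 1; h = 2; color = 'salmon'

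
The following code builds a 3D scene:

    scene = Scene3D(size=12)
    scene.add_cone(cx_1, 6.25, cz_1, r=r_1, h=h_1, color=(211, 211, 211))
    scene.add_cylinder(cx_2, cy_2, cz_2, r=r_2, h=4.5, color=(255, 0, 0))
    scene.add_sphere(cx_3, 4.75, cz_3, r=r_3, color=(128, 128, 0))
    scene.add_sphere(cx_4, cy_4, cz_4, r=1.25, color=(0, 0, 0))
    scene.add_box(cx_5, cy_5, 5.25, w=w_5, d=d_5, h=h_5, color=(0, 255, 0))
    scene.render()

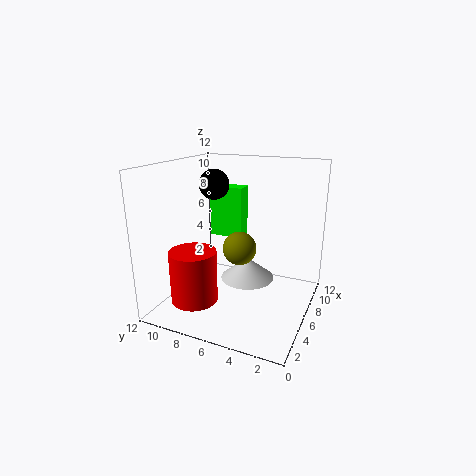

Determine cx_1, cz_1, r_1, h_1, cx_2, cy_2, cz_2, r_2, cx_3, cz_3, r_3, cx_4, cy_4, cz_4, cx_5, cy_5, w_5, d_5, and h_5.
cx_1 = 8.75; cz_1 = 1; r_1 = 2.5; h_1 = 2; cx_2 = 4; cy_2 = 9.25; cz_2 = 0.5; r_2 = 2; cx_3 = 3.5; cz_3 = 6.25; r_3 = 1.25; cx_4 = 6.25; cy_4 = 8.25; cz_4 = 10.25; cx_5 = 7.75; cy_5 = 6.5; w_5 = 1.5; d_5 = 3; h_5 = 4.5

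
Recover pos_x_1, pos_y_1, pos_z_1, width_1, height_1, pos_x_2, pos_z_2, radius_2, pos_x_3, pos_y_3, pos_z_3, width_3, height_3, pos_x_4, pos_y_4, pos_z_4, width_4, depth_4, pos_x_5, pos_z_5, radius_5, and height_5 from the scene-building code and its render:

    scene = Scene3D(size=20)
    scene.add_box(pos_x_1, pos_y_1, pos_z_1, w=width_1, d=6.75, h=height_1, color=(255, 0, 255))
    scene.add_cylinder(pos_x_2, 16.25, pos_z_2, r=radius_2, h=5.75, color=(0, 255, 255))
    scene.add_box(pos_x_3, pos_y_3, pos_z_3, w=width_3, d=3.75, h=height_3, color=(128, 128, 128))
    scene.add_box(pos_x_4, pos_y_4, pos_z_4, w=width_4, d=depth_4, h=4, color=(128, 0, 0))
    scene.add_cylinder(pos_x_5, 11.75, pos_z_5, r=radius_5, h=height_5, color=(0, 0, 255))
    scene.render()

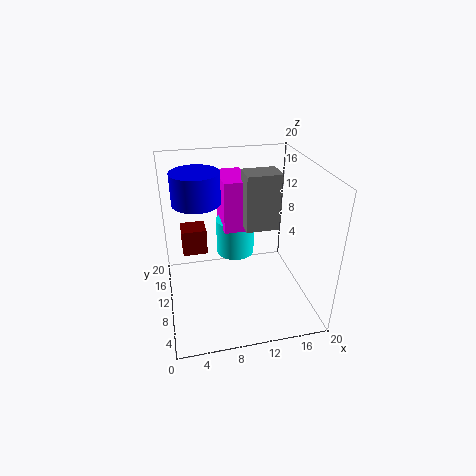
pos_x_1 = 8.75, pos_y_1 = 13.25, pos_z_1 = 9, width_1 = 3.75, height_1 = 7.75, pos_x_2 = 11, pos_z_2 = 4, radius_2 = 3, pos_x_3 = 11.5, pos_y_3 = 11, pos_z_3 = 10, width_3 = 5, height_3 = 8.25, pos_x_4 = 2.5, pos_y_4 = 14.75, pos_z_4 = 5, width_4 = 3.75, depth_4 = 3.5, pos_x_5 = 4.75, pos_z_5 = 15, radius_5 = 3.25, height_5 = 4.25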